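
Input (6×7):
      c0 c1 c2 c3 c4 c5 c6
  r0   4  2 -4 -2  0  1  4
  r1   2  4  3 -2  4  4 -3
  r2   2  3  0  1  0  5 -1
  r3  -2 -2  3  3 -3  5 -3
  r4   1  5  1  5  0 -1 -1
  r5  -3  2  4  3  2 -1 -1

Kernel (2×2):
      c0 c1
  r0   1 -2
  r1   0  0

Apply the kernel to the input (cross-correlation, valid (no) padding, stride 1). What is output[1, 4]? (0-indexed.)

The receptive field on the input at this output position is [4 4 / 0 5]. Elementwise product with the kernel and sum: 4·1 + 4·-2.

-4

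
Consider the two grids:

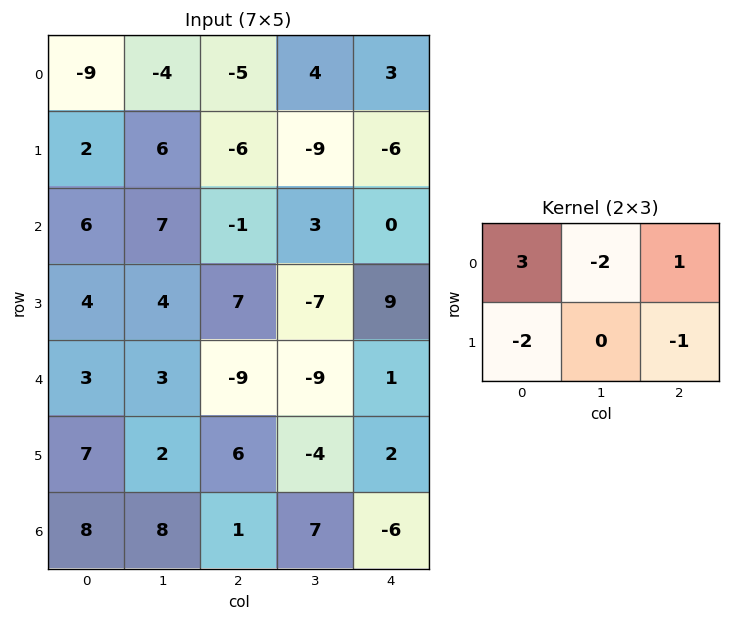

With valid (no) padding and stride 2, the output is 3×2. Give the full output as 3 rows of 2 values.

-22 -2
-12 -32
-26 -22

Output[0,0]: The receptive field on the input at this output position is [-9 -4 -5 / 2 6 -6]. Elementwise product with the kernel and sum: -9·3 + -4·-2 + -5·1 + 2·-2 + -6·-1.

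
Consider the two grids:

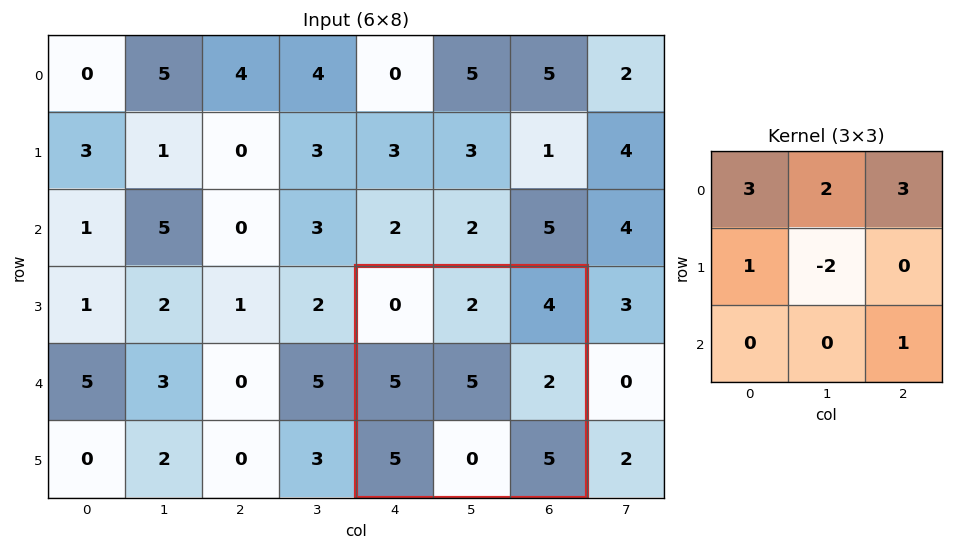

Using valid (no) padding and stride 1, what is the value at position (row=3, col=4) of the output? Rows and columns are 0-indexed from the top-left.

The receptive field on the input at this output position is [0 2 4 / 5 5 2 / 5 0 5]. Elementwise product with the kernel and sum: 0·3 + 2·2 + 4·3 + 5·1 + 5·-2 + 5·1.

16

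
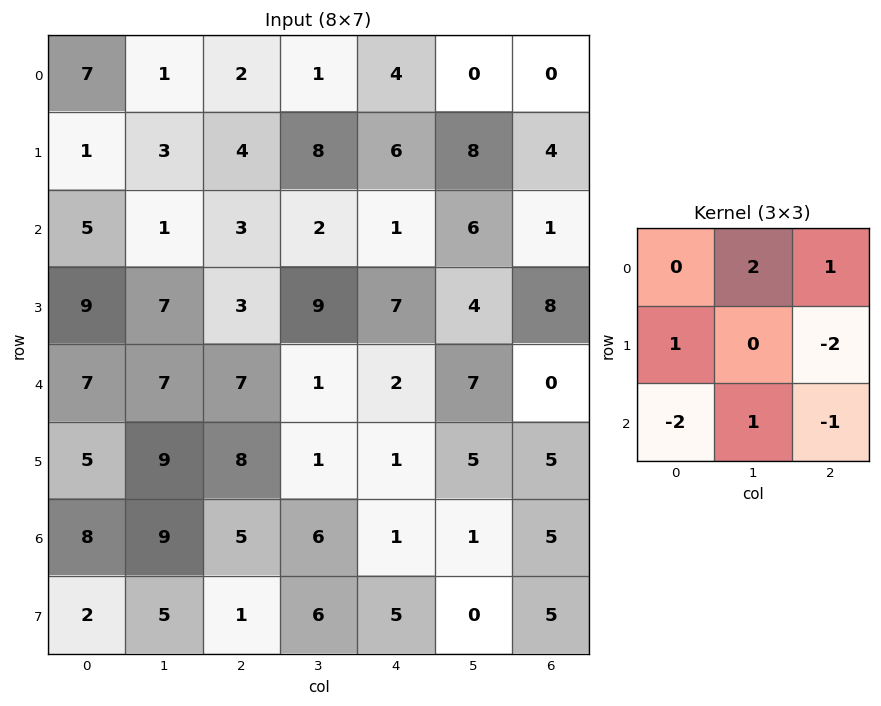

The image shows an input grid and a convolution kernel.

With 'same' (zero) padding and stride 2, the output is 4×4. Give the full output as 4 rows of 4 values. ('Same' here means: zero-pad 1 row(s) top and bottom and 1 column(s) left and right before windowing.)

Output[0,0]: The receptive field on the zero-padded input at this output position is [0 0 0 / 0 7 1 / 0 1 3]. Elementwise product with the kernel and sum: 0·2 + 0·1 + 0·1 + 1·-2 + 0·-2 + 1·1 + 3·-1.
Output[0,1]: The receptive field on the zero-padded input at this output position is [0 0 0 / 1 2 1 / 3 4 8]. Elementwise product with the kernel and sum: 0·2 + 0·1 + 1·1 + 1·-2 + 3·-2 + 4·1 + 8·-1.

-4 -11 -17 -12
5 -7 -5 14
7 9 -1 18
-2 -1 4 16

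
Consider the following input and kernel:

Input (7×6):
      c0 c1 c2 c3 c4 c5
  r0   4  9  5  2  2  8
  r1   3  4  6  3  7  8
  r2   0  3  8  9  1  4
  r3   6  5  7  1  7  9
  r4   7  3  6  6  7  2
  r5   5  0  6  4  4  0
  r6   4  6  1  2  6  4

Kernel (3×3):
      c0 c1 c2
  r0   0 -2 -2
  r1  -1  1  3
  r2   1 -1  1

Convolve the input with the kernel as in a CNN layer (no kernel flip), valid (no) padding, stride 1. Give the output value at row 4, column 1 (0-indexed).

The receptive field on the input at this output position is [3 6 6 / 0 6 4 / 6 1 2]. Elementwise product with the kernel and sum: 6·-2 + 6·-2 + 0·-1 + 6·1 + 4·3 + 6·1 + 1·-1 + 2·1.

1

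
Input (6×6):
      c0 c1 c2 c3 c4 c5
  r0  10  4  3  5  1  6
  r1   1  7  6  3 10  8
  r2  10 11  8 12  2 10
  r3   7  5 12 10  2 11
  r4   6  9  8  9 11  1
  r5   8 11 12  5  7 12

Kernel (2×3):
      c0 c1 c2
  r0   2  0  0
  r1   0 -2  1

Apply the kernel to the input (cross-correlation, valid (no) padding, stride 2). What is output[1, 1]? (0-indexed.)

-2

The receptive field on the input at this output position is [8 12 2 / 12 10 2]. Elementwise product with the kernel and sum: 8·2 + 10·-2 + 2·1.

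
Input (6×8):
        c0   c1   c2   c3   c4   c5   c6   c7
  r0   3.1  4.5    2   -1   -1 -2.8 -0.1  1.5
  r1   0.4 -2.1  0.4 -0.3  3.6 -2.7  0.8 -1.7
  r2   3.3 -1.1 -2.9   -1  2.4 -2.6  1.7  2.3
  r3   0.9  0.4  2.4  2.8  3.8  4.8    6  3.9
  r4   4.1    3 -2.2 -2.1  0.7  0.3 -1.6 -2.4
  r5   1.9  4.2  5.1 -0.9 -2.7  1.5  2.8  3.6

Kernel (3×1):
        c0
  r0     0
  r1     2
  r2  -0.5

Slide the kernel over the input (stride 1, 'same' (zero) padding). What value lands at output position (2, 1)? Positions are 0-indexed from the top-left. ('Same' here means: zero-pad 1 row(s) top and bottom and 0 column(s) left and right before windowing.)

The receptive field on the zero-padded input at this output position is [-2.1 / -1.1 / 0.4]. Elementwise product with the kernel and sum: -1.1·2 + 0.4·-0.5.

-2.4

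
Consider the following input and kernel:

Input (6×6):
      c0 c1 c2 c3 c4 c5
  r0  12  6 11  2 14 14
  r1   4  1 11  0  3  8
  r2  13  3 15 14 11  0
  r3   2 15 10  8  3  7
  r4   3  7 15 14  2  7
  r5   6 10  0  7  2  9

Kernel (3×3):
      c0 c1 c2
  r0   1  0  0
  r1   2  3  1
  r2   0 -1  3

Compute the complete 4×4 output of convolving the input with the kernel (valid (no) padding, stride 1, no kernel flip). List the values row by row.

Output[0,0]: The receptive field on the input at this output position is [12 6 11 / 4 1 11 / 13 3 15]. Elementwise product with the kernel and sum: 12·1 + 4·2 + 1·3 + 11·1 + 3·-1 + 15·3.
Output[0,1]: The receptive field on the input at this output position is [6 11 2 / 1 11 0 / 3 15 14]. Elementwise product with the kernel and sum: 6·1 + 1·2 + 11·3 + 0·1 + 15·-1 + 14·3.

76 68 55 8
69 80 95 79
110 98 54 65
34 109 83 74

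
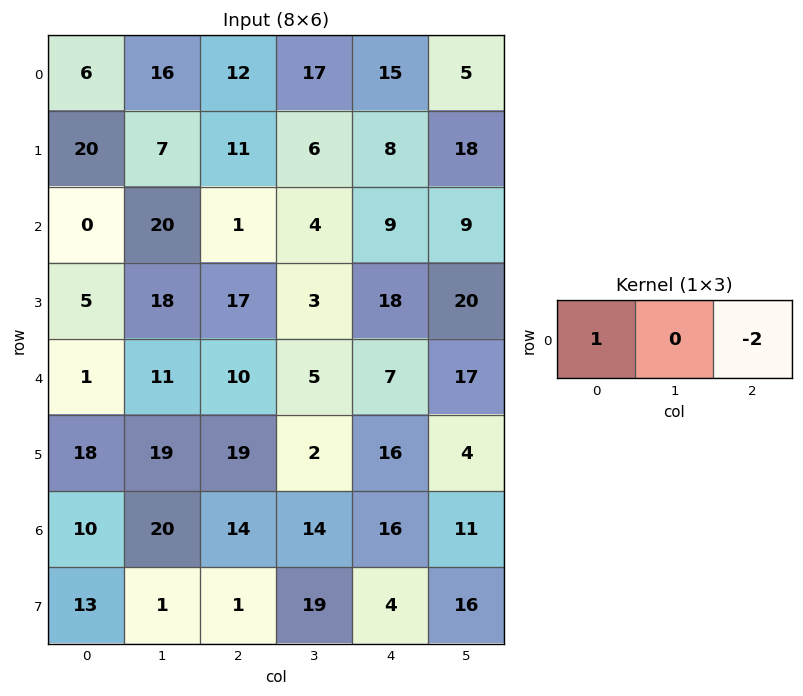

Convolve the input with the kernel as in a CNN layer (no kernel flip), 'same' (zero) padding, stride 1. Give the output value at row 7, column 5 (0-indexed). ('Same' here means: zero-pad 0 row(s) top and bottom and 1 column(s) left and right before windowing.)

4

The receptive field on the zero-padded input at this output position is [4 16 0]. Elementwise product with the kernel and sum: 4·1 + 0·-2.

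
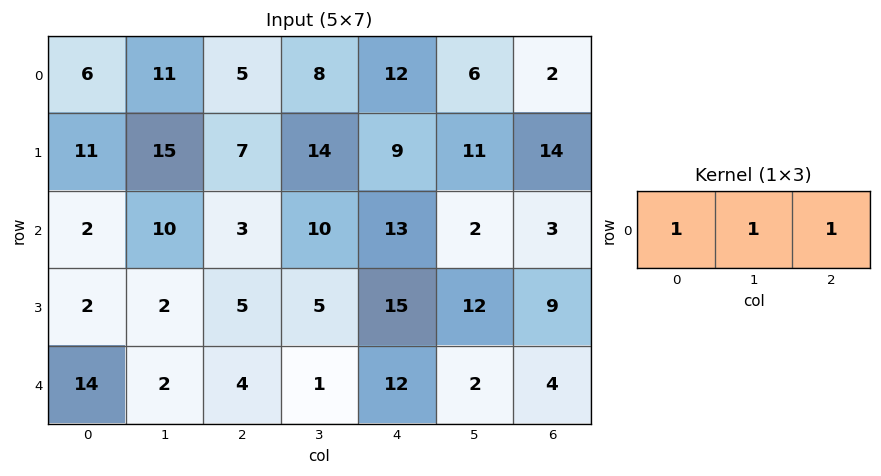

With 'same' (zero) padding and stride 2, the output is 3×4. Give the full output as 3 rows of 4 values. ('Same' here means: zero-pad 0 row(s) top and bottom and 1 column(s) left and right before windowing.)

17 24 26 8
12 23 25 5
16 7 15 6

Output[0,0]: The receptive field on the zero-padded input at this output position is [0 6 11]. Elementwise product with the kernel and sum: 0·1 + 6·1 + 11·1.
Output[0,1]: The receptive field on the zero-padded input at this output position is [11 5 8]. Elementwise product with the kernel and sum: 11·1 + 5·1 + 8·1.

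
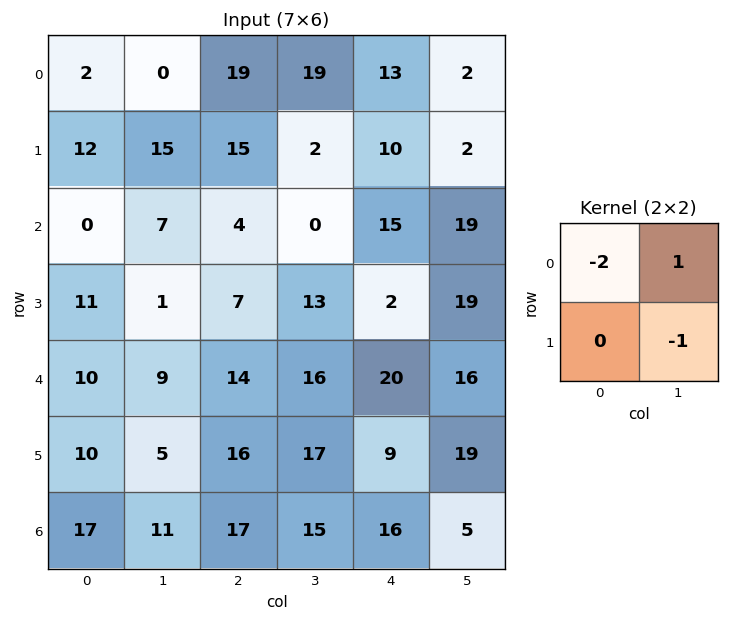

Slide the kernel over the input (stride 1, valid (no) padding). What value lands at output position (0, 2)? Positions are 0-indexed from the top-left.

The receptive field on the input at this output position is [19 19 / 15 2]. Elementwise product with the kernel and sum: 19·-2 + 19·1 + 2·-1.

-21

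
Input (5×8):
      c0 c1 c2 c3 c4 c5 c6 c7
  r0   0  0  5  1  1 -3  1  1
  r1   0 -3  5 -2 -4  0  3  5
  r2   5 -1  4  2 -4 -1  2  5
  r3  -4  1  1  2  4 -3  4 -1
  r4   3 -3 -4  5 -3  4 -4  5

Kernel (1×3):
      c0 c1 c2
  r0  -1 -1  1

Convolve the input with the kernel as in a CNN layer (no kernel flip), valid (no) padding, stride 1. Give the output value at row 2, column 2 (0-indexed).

-10

The receptive field on the input at this output position is [4 2 -4]. Elementwise product with the kernel and sum: 4·-1 + 2·-1 + -4·1.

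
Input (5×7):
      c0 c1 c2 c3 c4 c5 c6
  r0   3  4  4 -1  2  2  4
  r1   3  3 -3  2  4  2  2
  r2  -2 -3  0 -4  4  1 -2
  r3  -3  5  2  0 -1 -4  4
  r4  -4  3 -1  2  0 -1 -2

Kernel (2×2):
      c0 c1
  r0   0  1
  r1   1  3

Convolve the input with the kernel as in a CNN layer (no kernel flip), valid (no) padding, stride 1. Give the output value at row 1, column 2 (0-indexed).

-10

The receptive field on the input at this output position is [-3 2 / 0 -4]. Elementwise product with the kernel and sum: 2·1 + 0·1 + -4·3.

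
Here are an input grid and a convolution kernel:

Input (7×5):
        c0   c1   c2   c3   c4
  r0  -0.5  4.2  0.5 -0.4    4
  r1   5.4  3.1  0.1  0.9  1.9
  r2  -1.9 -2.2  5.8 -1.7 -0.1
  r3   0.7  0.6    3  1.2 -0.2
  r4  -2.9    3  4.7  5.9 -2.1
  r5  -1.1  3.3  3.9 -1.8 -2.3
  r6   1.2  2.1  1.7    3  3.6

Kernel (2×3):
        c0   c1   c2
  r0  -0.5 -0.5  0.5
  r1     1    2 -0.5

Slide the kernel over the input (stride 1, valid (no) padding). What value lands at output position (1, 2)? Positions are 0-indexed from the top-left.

The receptive field on the input at this output position is [0.1 0.9 1.9 / 5.8 -1.7 -0.1]. Elementwise product with the kernel and sum: 0.1·-0.5 + 0.9·-0.5 + 1.9·0.5 + 5.8·1 + -1.7·2 + -0.1·-0.5.

2.9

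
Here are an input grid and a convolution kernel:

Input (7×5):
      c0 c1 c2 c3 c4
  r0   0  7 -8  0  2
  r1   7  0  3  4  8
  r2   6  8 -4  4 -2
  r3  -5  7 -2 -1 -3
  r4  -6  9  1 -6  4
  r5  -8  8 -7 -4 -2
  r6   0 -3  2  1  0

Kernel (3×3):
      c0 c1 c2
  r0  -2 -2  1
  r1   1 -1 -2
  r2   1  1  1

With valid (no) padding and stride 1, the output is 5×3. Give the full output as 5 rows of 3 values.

-11 -1 -1
-5 6 -16
-36 11 2
-30 6 -11
-8 -3 18

Output[0,0]: The receptive field on the input at this output position is [0 7 -8 / 7 0 3 / 6 8 -4]. Elementwise product with the kernel and sum: 0·-2 + 7·-2 + -8·1 + 7·1 + 0·-1 + 3·-2 + 6·1 + 8·1 + -4·1.
Output[0,1]: The receptive field on the input at this output position is [7 -8 0 / 0 3 4 / 8 -4 4]. Elementwise product with the kernel and sum: 7·-2 + -8·-2 + 0·1 + 0·1 + 3·-1 + 4·-2 + 8·1 + -4·1 + 4·1.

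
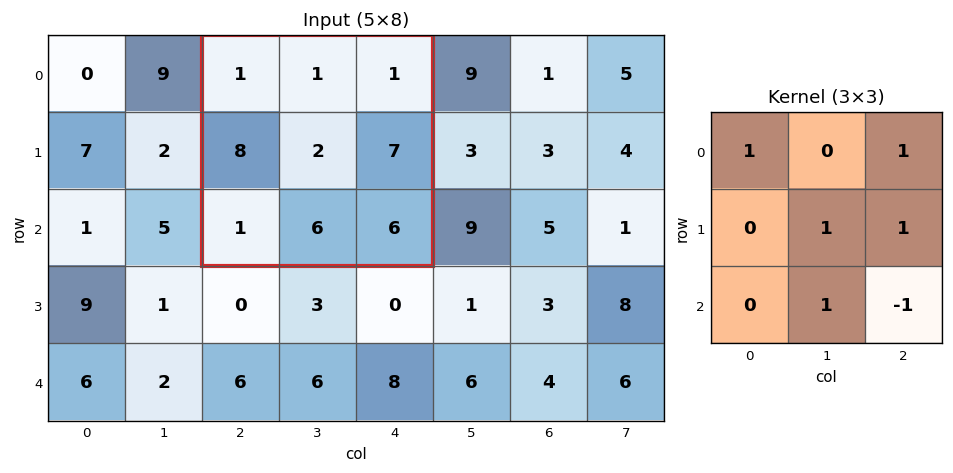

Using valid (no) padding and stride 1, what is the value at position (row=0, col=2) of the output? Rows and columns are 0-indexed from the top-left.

11

The receptive field on the input at this output position is [1 1 1 / 8 2 7 / 1 6 6]. Elementwise product with the kernel and sum: 1·1 + 1·1 + 2·1 + 7·1 + 6·1 + 6·-1.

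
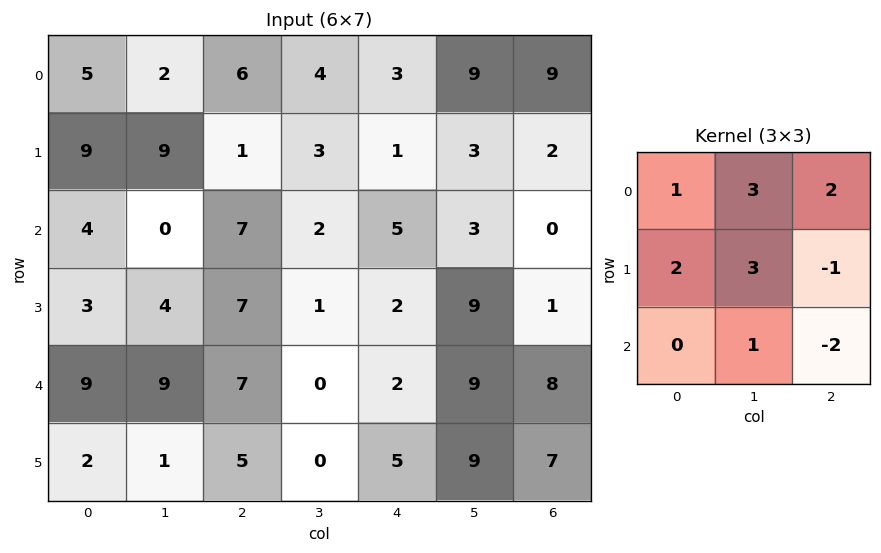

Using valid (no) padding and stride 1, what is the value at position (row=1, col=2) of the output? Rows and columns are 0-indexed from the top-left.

24

The receptive field on the input at this output position is [1 3 1 / 7 2 5 / 7 1 2]. Elementwise product with the kernel and sum: 1·1 + 3·3 + 1·2 + 7·2 + 2·3 + 5·-1 + 1·1 + 2·-2.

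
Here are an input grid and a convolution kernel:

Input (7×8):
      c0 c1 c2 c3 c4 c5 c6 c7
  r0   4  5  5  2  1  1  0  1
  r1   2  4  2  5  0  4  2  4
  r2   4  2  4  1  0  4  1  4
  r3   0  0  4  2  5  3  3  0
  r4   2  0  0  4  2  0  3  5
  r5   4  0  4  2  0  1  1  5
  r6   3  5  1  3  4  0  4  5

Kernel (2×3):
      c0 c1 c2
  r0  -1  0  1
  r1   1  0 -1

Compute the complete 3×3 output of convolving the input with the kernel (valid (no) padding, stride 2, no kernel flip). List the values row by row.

Output[0,0]: The receptive field on the input at this output position is [4 5 5 / 2 4 2]. Elementwise product with the kernel and sum: 4·-1 + 5·1 + 2·1 + 2·-1.

1 -2 -3
-4 -5 3
-2 6 0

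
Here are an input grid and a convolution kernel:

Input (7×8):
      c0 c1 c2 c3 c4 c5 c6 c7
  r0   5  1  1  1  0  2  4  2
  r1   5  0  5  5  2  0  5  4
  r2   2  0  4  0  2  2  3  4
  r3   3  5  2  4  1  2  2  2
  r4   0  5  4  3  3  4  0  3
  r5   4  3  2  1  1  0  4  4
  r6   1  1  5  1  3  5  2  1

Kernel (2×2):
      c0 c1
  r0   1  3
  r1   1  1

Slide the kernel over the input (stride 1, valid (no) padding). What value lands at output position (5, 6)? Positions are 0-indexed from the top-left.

The receptive field on the input at this output position is [4 4 / 2 1]. Elementwise product with the kernel and sum: 4·1 + 4·3 + 2·1 + 1·1.

19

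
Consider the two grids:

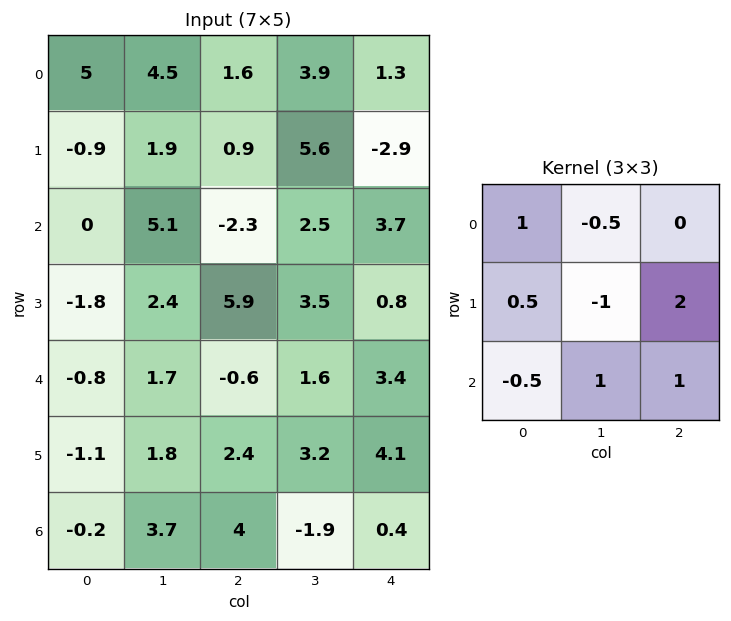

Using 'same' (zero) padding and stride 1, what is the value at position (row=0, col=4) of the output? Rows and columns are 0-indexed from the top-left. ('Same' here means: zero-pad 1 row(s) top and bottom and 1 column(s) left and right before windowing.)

The receptive field on the zero-padded input at this output position is [0 0 0 / 3.9 1.3 0 / 5.6 -2.9 0]. Elementwise product with the kernel and sum: 0·1 + 0·-0.5 + 3.9·0.5 + 1.3·-1 + 0·2 + 5.6·-0.5 + -2.9·1 + 0·1.

-5.05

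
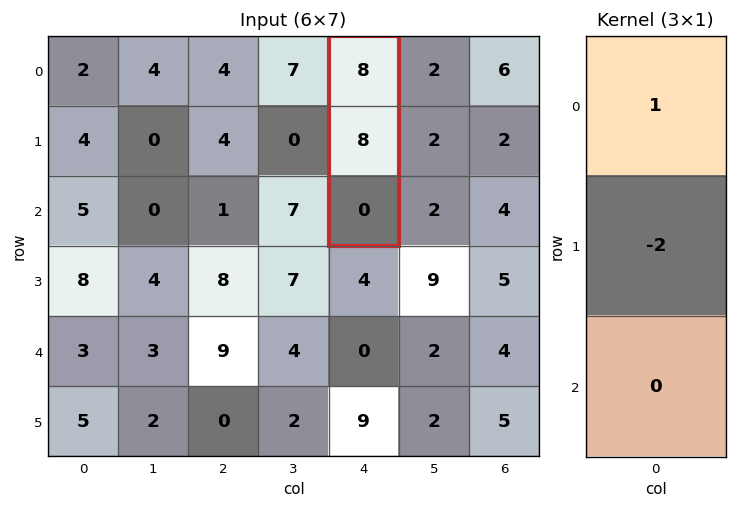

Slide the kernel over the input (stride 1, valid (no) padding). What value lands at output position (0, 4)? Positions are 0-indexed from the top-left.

-8

The receptive field on the input at this output position is [8 / 8 / 0]. Elementwise product with the kernel and sum: 8·1 + 8·-2.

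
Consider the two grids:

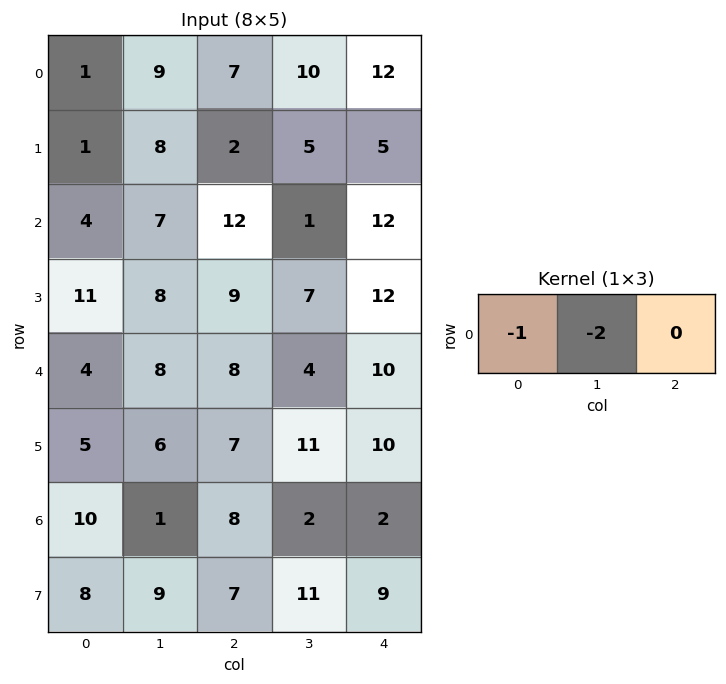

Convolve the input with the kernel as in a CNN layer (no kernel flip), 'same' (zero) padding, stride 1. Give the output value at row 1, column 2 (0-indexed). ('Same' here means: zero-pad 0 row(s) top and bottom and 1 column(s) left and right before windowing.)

The receptive field on the zero-padded input at this output position is [8 2 5]. Elementwise product with the kernel and sum: 8·-1 + 2·-2.

-12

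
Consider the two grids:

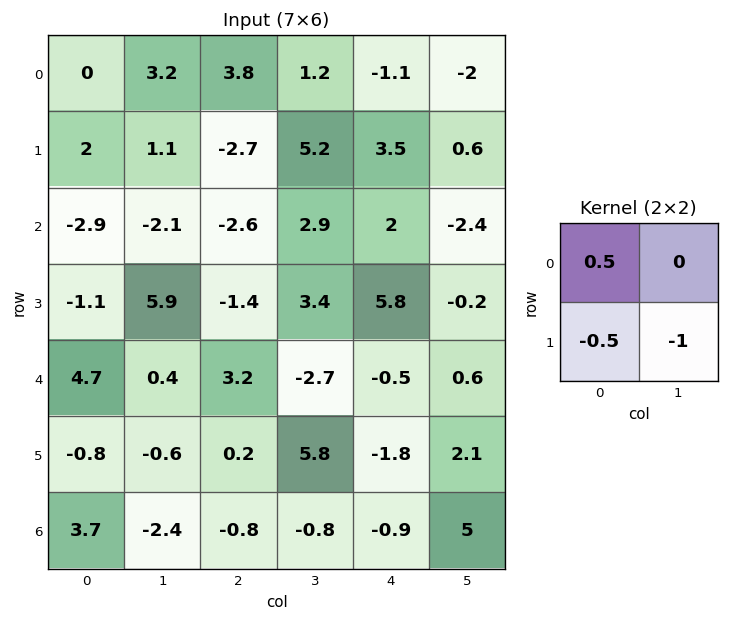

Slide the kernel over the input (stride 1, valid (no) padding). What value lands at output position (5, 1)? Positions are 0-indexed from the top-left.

1.7

The receptive field on the input at this output position is [-0.6 0.2 / -2.4 -0.8]. Elementwise product with the kernel and sum: -0.6·0.5 + -2.4·-0.5 + -0.8·-1.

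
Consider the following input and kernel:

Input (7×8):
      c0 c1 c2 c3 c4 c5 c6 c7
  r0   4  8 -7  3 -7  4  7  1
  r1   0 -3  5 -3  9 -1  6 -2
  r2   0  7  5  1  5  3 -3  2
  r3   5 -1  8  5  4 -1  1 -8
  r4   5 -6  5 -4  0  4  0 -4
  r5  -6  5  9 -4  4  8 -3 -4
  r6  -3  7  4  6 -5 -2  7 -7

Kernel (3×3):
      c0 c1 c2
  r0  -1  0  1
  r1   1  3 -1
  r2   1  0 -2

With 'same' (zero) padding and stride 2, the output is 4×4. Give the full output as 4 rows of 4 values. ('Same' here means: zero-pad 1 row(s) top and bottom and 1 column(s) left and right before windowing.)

10 -13 -23 27
-8 10 22 6
10 32 -34 17
-11 4 5 14

Output[0,0]: The receptive field on the zero-padded input at this output position is [0 0 0 / 0 4 8 / 0 0 -3]. Elementwise product with the kernel and sum: 0·-1 + 0·1 + 0·1 + 4·3 + 8·-1 + 0·1 + -3·-2.
Output[0,1]: The receptive field on the zero-padded input at this output position is [0 0 0 / 8 -7 3 / -3 5 -3]. Elementwise product with the kernel and sum: 0·-1 + 0·1 + 8·1 + -7·3 + 3·-1 + -3·1 + -3·-2.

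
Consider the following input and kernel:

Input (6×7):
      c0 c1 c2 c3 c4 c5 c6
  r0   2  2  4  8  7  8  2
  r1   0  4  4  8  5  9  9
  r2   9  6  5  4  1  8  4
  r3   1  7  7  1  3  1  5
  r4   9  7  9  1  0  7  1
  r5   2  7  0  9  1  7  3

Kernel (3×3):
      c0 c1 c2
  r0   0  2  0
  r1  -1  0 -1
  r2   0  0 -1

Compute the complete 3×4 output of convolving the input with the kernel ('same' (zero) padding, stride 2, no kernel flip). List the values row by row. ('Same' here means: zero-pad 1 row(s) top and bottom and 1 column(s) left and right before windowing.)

Output[0,0]: The receptive field on the zero-padded input at this output position is [0 0 0 / 0 2 2 / 0 0 4]. Elementwise product with the kernel and sum: 0·2 + 0·-1 + 2·-1 + 4·-1.

-6 -18 -25 -8
-13 -3 -3 10
-12 -3 -9 3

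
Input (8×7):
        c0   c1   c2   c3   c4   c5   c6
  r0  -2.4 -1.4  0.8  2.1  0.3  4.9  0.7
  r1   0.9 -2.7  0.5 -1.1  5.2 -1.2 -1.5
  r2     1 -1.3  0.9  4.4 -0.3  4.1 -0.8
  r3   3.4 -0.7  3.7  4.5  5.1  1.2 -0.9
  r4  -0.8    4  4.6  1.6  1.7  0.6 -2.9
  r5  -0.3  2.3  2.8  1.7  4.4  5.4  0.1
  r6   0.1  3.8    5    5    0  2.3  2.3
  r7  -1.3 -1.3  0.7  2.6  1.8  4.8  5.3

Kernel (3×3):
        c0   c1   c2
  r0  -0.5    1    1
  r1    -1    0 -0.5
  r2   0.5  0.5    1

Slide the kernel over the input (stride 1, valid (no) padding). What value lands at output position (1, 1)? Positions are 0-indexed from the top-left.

The receptive field on the input at this output position is [-2.7 0.5 -1.1 / -1.3 0.9 4.4 / -0.7 3.7 4.5]. Elementwise product with the kernel and sum: -2.7·-0.5 + 0.5·1 + -1.1·1 + -1.3·-1 + 4.4·-0.5 + -0.7·0.5 + 3.7·0.5 + 4.5·1.

5.85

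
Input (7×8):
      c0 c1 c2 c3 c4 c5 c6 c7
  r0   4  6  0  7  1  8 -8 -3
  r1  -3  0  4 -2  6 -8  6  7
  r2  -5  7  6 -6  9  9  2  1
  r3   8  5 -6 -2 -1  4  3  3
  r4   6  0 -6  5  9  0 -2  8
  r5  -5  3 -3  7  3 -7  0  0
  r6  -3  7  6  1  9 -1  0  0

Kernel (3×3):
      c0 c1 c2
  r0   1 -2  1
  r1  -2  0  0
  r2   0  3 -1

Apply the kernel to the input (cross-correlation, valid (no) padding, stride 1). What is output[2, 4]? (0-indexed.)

The receptive field on the input at this output position is [9 9 2 / -1 4 3 / 9 0 -2]. Elementwise product with the kernel and sum: 9·1 + 9·-2 + 2·1 + -1·-2 + 0·3 + -2·-1.

-3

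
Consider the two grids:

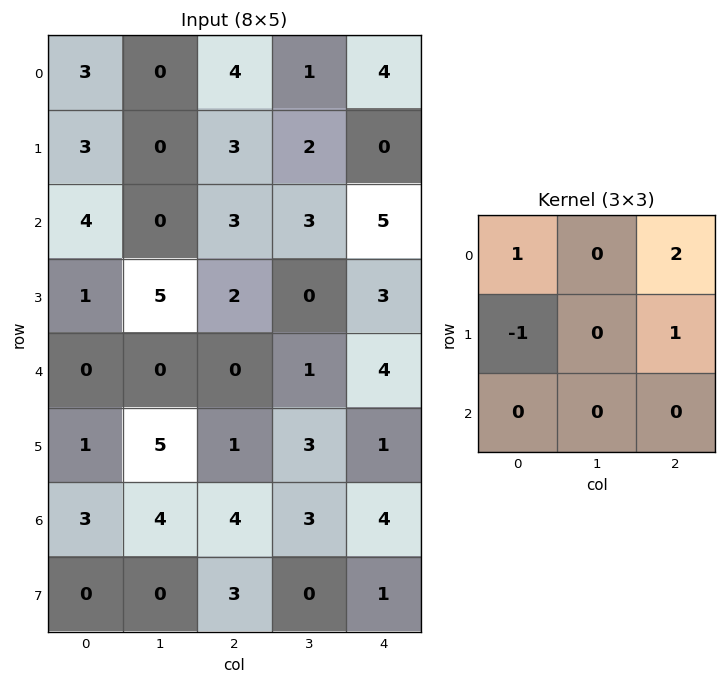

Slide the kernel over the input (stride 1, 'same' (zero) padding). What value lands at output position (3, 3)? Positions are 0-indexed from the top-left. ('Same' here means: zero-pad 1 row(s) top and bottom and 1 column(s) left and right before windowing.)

14

The receptive field on the zero-padded input at this output position is [3 3 5 / 2 0 3 / 0 1 4]. Elementwise product with the kernel and sum: 3·1 + 5·2 + 2·-1 + 3·1.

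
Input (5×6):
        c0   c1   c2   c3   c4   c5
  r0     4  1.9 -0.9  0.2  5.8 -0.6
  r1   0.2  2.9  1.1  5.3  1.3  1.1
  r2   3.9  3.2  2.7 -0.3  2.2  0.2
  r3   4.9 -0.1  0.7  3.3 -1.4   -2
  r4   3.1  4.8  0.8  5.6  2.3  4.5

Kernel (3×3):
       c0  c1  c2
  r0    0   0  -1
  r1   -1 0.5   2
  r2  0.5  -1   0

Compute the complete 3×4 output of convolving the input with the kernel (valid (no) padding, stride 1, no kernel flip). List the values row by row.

Output[0,0]: The receptive field on the input at this output position is [4 1.9 -0.9 / 0.2 2.9 1.1 / 3.9 3.2 2.7]. Elementwise product with the kernel and sum: -0.9·-1 + 0.2·-1 + 2.9·0.5 + 1.1·2 + 3.9·0.5 + 3.2·-1.

3.1 6.95 0 -4.2
4.55 -8.5 -2.7 3.75
-9.5 8.95 -9.25 -7.7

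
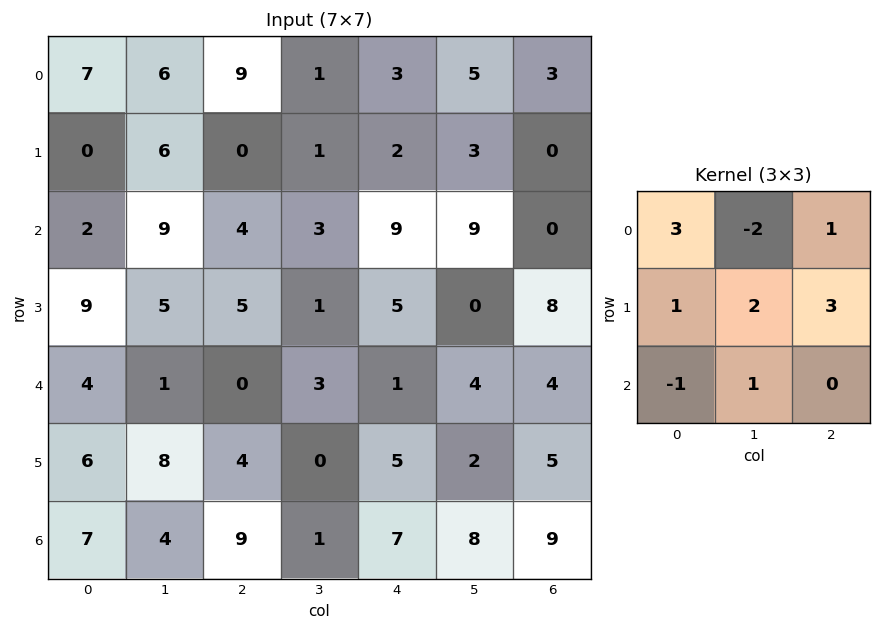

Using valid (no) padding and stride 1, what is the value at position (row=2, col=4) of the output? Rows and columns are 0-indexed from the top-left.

41

The receptive field on the input at this output position is [9 9 0 / 5 0 8 / 1 4 4]. Elementwise product with the kernel and sum: 9·3 + 9·-2 + 0·1 + 5·1 + 0·2 + 8·3 + 1·-1 + 4·1.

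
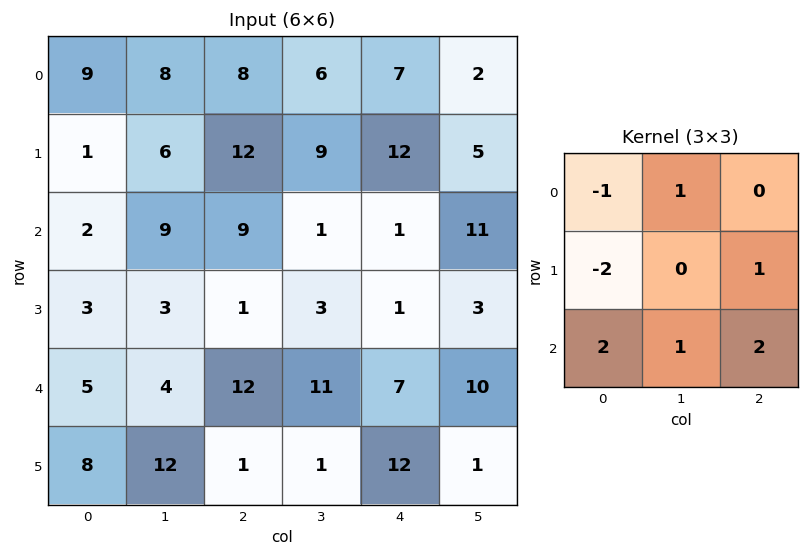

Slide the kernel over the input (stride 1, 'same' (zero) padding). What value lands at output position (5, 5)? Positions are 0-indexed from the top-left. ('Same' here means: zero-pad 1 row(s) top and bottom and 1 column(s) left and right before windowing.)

-21

The receptive field on the zero-padded input at this output position is [7 10 0 / 12 1 0 / 0 0 0]. Elementwise product with the kernel and sum: 7·-1 + 10·1 + 12·-2 + 0·1 + 0·2 + 0·1 + 0·2.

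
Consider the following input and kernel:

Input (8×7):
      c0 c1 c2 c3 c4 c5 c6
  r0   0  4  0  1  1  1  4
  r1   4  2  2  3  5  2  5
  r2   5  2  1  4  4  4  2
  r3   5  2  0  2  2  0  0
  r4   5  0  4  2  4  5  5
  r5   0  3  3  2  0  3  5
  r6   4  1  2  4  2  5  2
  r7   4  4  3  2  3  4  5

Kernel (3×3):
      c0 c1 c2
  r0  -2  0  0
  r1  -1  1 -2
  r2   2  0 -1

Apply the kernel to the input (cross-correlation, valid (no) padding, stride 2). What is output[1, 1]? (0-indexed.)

0

The receptive field on the input at this output position is [1 4 4 / 0 2 2 / 4 2 4]. Elementwise product with the kernel and sum: 1·-2 + 0·-1 + 2·1 + 2·-2 + 4·2 + 4·-1.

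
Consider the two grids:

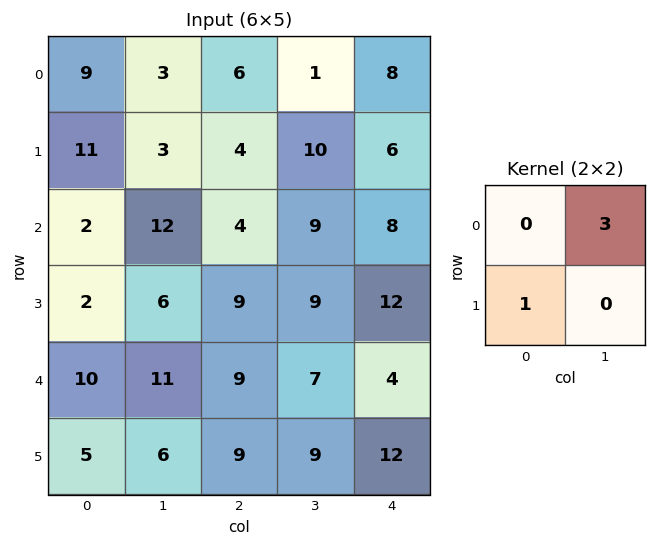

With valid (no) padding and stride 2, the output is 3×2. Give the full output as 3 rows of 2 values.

20 7
38 36
38 30

Output[0,0]: The receptive field on the input at this output position is [9 3 / 11 3]. Elementwise product with the kernel and sum: 3·3 + 11·1.
Output[0,1]: The receptive field on the input at this output position is [6 1 / 4 10]. Elementwise product with the kernel and sum: 1·3 + 4·1.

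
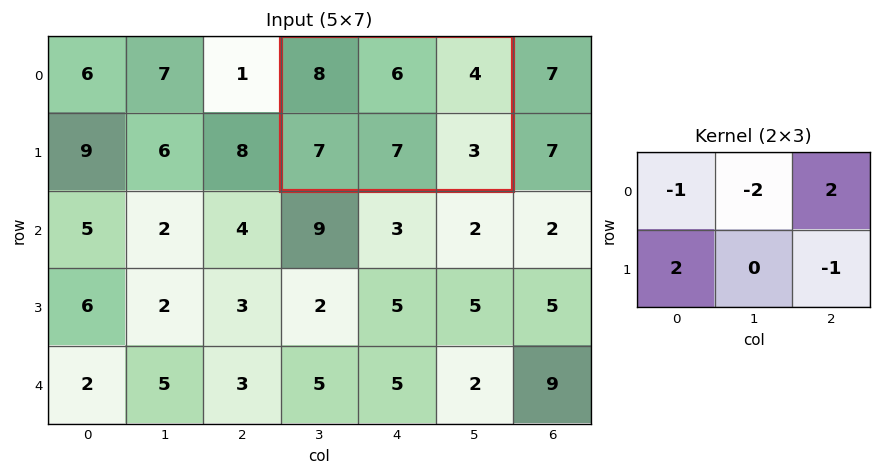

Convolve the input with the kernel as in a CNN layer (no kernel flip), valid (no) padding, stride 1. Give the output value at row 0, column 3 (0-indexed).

The receptive field on the input at this output position is [8 6 4 / 7 7 3]. Elementwise product with the kernel and sum: 8·-1 + 6·-2 + 4·2 + 7·2 + 3·-1.

-1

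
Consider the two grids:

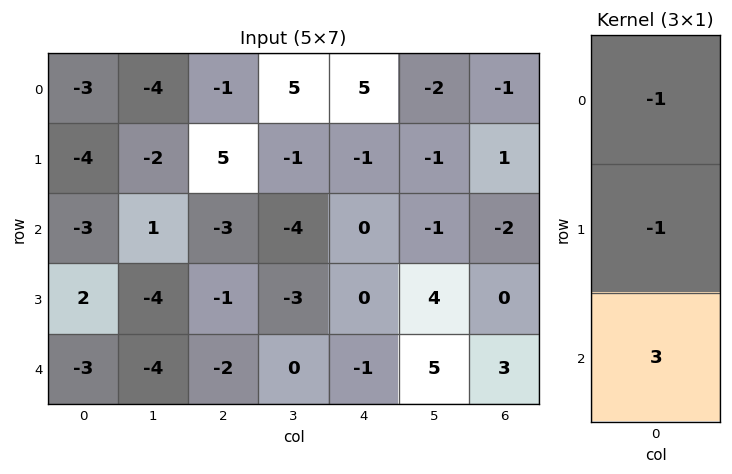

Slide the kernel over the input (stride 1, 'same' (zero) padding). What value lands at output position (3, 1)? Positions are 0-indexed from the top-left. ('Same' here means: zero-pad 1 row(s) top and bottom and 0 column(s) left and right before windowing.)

The receptive field on the zero-padded input at this output position is [1 / -4 / -4]. Elementwise product with the kernel and sum: 1·-1 + -4·-1 + -4·3.

-9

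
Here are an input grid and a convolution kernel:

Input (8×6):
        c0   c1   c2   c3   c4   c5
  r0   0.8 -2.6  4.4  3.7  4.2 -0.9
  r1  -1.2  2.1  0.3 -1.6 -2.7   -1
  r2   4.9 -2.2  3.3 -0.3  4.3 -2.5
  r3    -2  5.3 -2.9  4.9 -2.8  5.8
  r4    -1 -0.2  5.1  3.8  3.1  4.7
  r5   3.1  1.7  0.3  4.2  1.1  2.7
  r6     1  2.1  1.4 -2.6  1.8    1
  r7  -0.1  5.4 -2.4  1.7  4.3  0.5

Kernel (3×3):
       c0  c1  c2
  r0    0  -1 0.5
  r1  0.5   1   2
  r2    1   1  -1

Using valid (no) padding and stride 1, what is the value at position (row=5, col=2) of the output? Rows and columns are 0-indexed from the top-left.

The receptive field on the input at this output position is [0.3 4.2 1.1 / 1.4 -2.6 1.8 / -2.4 1.7 4.3]. Elementwise product with the kernel and sum: 4.2·-1 + 1.1·0.5 + 1.4·0.5 + -2.6·1 + 1.8·2 + -2.4·1 + 1.7·1 + 4.3·-1.

-6.95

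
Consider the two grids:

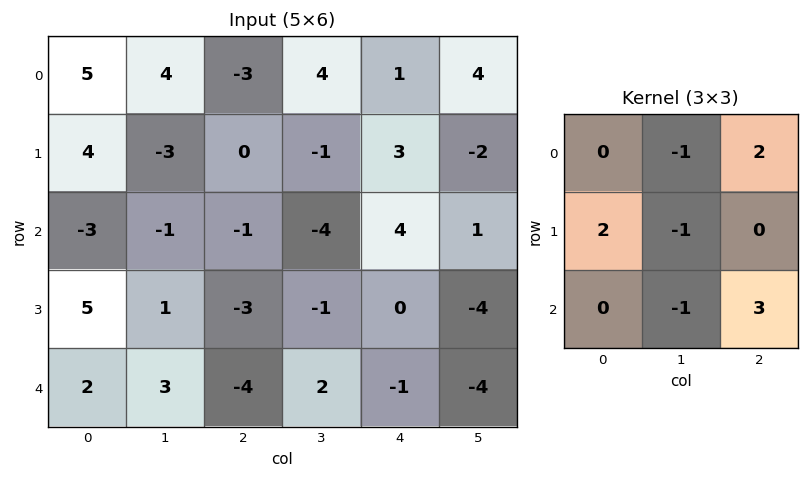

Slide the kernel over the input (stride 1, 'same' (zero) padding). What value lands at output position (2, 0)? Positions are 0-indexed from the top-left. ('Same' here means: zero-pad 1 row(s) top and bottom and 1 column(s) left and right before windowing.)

The receptive field on the zero-padded input at this output position is [0 4 -3 / 0 -3 -1 / 0 5 1]. Elementwise product with the kernel and sum: 4·-1 + -3·2 + 0·2 + -3·-1 + 5·-1 + 1·3.

-9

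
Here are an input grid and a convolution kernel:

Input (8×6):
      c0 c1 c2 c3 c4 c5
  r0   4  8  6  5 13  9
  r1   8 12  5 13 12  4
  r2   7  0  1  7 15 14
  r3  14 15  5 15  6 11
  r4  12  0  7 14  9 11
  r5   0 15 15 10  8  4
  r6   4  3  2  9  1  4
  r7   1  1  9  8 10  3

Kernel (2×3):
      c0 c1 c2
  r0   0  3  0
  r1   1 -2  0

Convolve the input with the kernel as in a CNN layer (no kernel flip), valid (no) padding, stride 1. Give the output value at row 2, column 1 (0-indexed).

8

The receptive field on the input at this output position is [0 1 7 / 15 5 15]. Elementwise product with the kernel and sum: 1·3 + 15·1 + 5·-2.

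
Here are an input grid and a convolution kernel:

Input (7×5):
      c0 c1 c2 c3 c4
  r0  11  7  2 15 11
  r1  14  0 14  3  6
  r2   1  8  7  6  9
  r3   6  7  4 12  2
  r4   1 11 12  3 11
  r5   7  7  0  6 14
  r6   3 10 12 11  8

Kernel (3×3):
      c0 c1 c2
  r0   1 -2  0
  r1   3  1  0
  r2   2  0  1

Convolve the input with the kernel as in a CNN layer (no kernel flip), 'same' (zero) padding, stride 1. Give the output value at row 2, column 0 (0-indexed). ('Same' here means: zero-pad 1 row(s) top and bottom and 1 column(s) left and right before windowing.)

The receptive field on the zero-padded input at this output position is [0 14 0 / 0 1 8 / 0 6 7]. Elementwise product with the kernel and sum: 0·1 + 14·-2 + 0·3 + 1·1 + 0·2 + 7·1.

-20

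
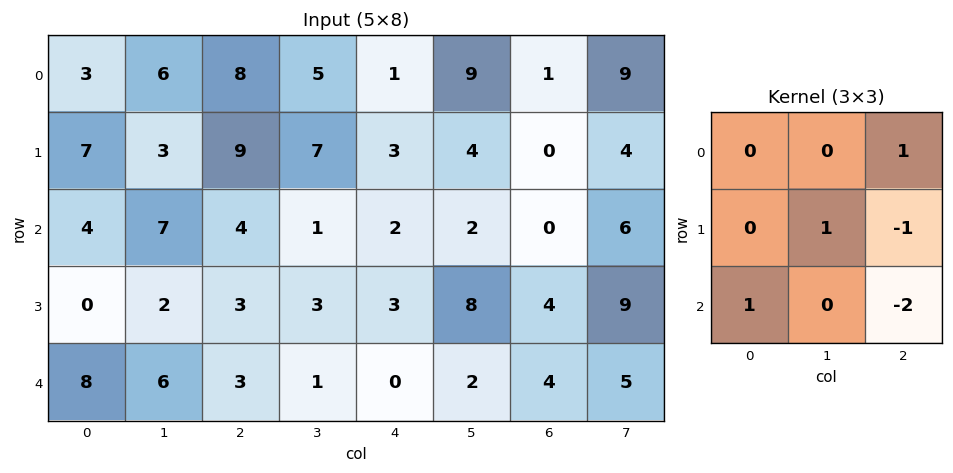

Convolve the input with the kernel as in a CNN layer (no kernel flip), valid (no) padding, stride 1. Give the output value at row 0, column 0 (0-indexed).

-2

The receptive field on the input at this output position is [3 6 8 / 7 3 9 / 4 7 4]. Elementwise product with the kernel and sum: 8·1 + 3·1 + 9·-1 + 4·1 + 4·-2.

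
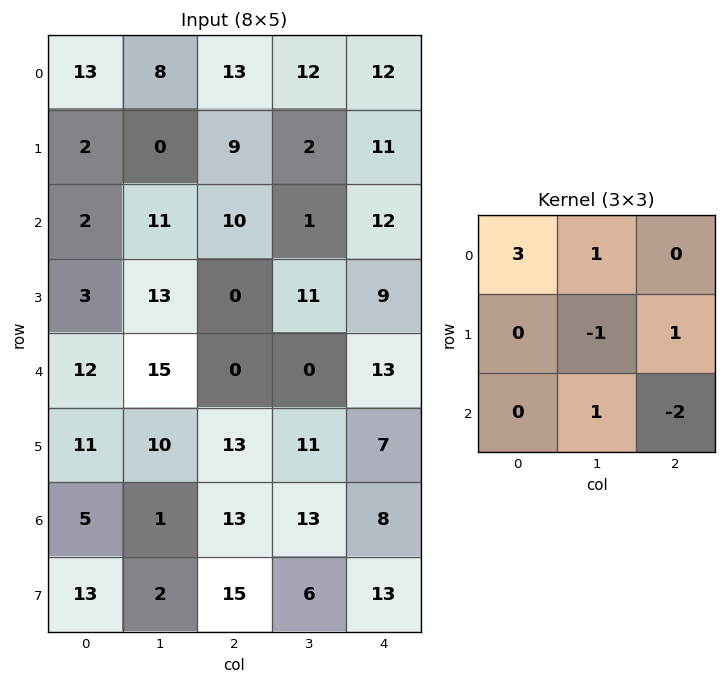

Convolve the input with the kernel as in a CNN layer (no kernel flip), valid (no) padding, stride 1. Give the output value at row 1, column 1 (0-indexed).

The receptive field on the input at this output position is [0 9 2 / 11 10 1 / 13 0 11]. Elementwise product with the kernel and sum: 0·3 + 9·1 + 10·-1 + 1·1 + 0·1 + 11·-2.

-22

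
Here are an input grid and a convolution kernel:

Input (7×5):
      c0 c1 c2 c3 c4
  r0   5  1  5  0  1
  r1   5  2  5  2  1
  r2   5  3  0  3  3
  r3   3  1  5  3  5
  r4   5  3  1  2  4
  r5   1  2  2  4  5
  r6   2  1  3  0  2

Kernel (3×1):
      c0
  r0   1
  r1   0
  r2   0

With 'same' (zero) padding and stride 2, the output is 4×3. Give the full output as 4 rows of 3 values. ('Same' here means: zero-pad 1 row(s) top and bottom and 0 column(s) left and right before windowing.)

Output[0,0]: The receptive field on the zero-padded input at this output position is [0 / 5 / 5]. Elementwise product with the kernel and sum: 0·1.

0 0 0
5 5 1
3 5 5
1 2 5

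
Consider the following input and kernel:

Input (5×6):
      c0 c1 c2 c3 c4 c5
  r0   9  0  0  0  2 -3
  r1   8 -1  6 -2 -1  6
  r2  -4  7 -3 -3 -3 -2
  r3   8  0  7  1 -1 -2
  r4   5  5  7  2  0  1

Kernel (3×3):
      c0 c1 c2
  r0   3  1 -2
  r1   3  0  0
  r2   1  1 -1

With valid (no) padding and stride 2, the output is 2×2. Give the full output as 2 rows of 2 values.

Output[0,0]: The receptive field on the input at this output position is [9 0 0 / 8 -1 6 / -4 7 -3]. Elementwise product with the kernel and sum: 9·3 + 0·1 + 0·-2 + 8·3 + -4·1 + 7·1 + -3·-1.
Output[0,1]: The receptive field on the input at this output position is [0 0 2 / 6 -2 -1 / -3 -3 -3]. Elementwise product with the kernel and sum: 0·3 + 0·1 + 2·-2 + 6·3 + -3·1 + -3·1 + -3·-1.

57 11
28 24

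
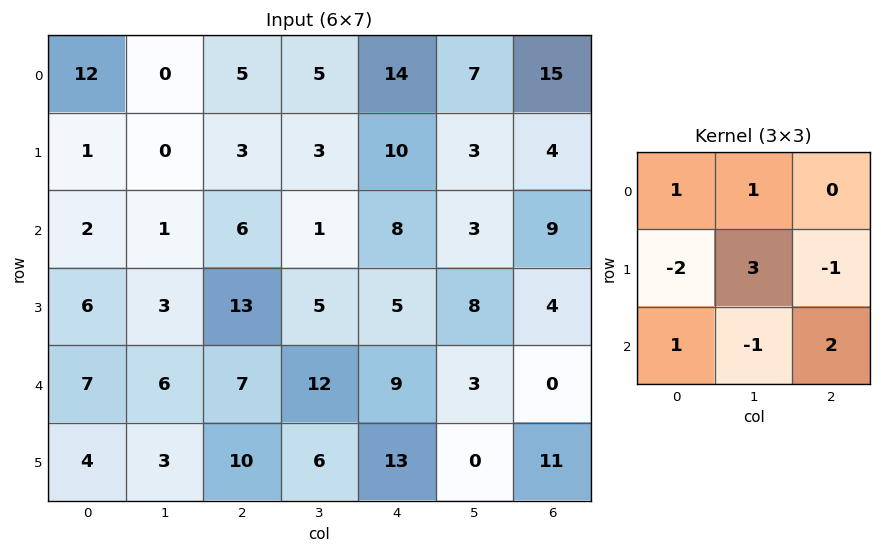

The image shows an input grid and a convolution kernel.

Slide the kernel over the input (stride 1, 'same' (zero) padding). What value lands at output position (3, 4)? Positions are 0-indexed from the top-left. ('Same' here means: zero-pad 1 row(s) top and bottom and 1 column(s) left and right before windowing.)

The receptive field on the zero-padded input at this output position is [1 8 3 / 5 5 8 / 12 9 3]. Elementwise product with the kernel and sum: 1·1 + 8·1 + 5·-2 + 5·3 + 8·-1 + 12·1 + 9·-1 + 3·2.

15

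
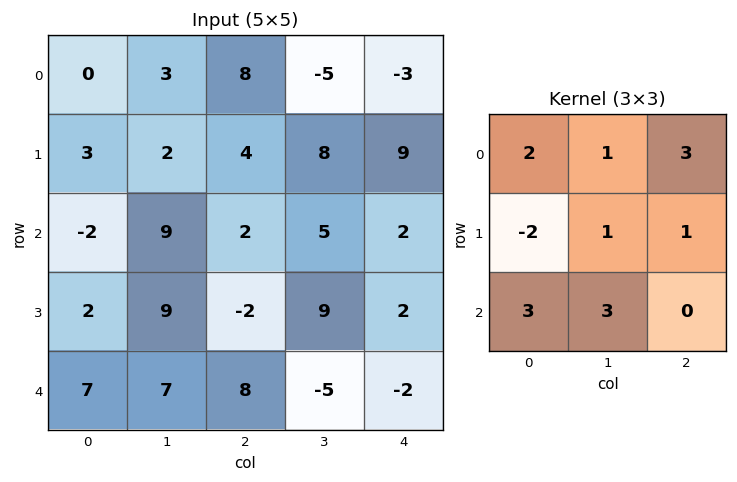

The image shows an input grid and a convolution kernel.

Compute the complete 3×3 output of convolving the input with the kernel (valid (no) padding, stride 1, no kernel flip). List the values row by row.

Output[0,0]: The receptive field on the input at this output position is [0 3 8 / 3 2 4 / -2 9 2]. Elementwise product with the kernel and sum: 0·2 + 3·1 + 8·3 + 3·-2 + 2·1 + 4·1 + -2·3 + 9·3.

48 40 32
68 42 67
56 69 39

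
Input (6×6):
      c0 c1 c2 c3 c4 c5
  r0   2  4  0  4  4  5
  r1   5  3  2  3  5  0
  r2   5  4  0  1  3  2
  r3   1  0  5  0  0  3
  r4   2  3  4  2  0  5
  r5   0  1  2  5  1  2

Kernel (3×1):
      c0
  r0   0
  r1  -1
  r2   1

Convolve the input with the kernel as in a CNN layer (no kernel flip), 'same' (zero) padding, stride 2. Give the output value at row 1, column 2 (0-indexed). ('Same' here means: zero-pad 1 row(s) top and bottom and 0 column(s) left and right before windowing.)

-3

The receptive field on the zero-padded input at this output position is [5 / 3 / 0]. Elementwise product with the kernel and sum: 3·-1 + 0·1.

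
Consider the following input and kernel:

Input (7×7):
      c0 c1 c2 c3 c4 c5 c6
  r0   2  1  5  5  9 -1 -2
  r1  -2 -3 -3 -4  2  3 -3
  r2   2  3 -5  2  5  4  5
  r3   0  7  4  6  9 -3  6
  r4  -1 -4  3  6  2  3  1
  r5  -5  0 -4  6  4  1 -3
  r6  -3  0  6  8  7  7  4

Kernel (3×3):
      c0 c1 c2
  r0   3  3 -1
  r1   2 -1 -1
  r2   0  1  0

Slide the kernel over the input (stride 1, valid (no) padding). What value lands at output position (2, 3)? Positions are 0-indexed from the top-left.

The receptive field on the input at this output position is [2 5 4 / 6 9 -3 / 6 2 3]. Elementwise product with the kernel and sum: 2·3 + 5·3 + 4·-1 + 6·2 + 9·-1 + -3·-1 + 2·1.

25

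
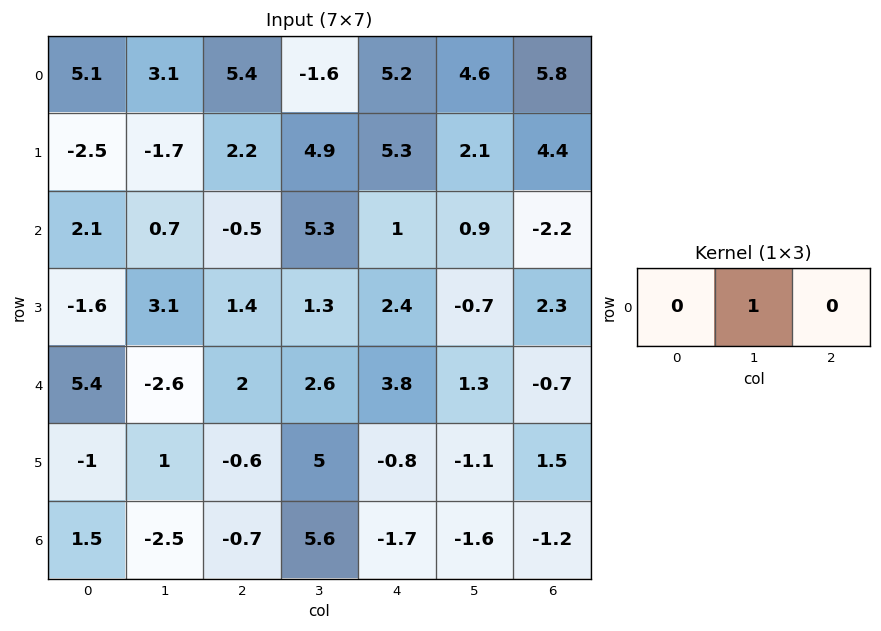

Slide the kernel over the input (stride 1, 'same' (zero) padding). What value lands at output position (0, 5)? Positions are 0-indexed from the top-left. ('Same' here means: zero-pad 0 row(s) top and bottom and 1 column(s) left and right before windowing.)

4.6

The receptive field on the zero-padded input at this output position is [5.2 4.6 5.8]. Elementwise product with the kernel and sum: 4.6·1.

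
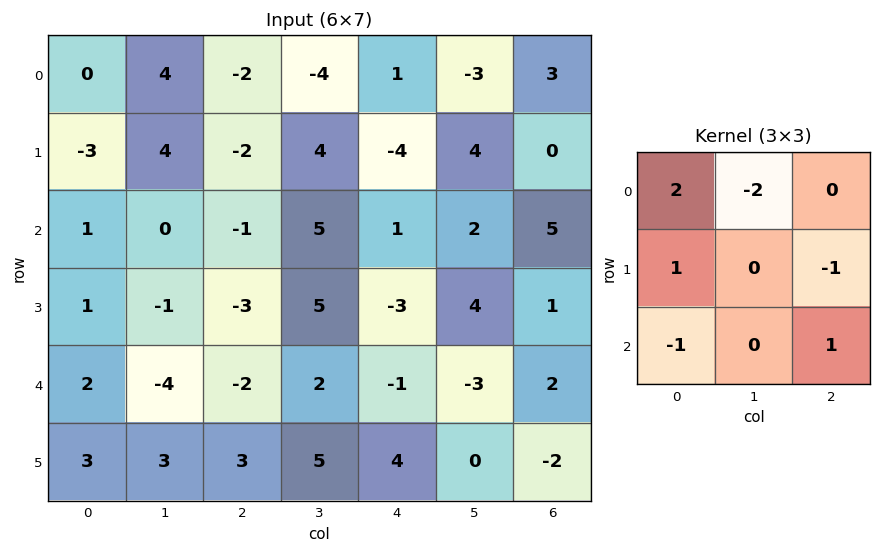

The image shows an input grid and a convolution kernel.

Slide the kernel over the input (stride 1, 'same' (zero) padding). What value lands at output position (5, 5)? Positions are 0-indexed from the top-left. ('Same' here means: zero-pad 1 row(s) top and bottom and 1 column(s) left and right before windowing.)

10

The receptive field on the zero-padded input at this output position is [-1 -3 2 / 4 0 -2 / 0 0 0]. Elementwise product with the kernel and sum: -1·2 + -3·-2 + 4·1 + -2·-1 + 0·-1 + 0·1.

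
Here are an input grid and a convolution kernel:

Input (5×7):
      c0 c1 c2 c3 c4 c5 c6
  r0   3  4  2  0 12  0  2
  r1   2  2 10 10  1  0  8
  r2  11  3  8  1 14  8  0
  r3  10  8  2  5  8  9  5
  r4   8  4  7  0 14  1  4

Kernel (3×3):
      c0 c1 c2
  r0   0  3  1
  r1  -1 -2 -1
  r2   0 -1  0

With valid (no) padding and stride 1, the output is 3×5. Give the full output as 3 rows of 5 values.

Output[0,0]: The receptive field on the input at this output position is [3 4 2 / 2 2 10 / 11 3 8]. Elementwise product with the kernel and sum: 4·3 + 2·1 + 2·-1 + 2·-2 + 10·-1 + 3·-1.

-5 -34 -20 10 -15
-17 18 2 -42 -31
-15 1 -3 6 -8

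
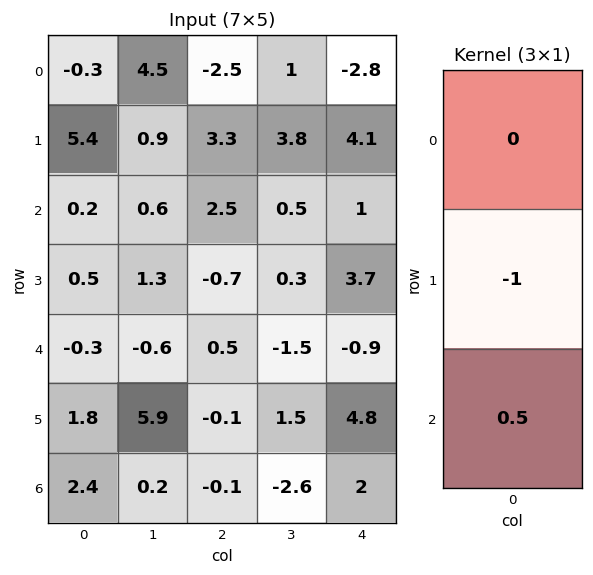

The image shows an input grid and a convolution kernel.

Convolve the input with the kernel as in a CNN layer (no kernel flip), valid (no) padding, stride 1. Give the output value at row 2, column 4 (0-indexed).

The receptive field on the input at this output position is [1 / 3.7 / -0.9]. Elementwise product with the kernel and sum: 3.7·-1 + -0.9·0.5.

-4.15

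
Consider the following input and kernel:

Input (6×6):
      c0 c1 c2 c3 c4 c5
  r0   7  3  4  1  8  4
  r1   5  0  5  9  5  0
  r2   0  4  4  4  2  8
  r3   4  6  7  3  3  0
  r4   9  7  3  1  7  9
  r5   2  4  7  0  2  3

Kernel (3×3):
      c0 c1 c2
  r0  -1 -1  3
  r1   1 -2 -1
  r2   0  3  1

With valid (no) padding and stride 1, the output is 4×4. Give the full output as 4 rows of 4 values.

Output[0,0]: The receptive field on the input at this output position is [7 3 4 / 5 0 5 / 0 4 4]. Elementwise product with the kernel and sum: 7·-1 + 3·-1 + 4·3 + 5·1 + 0·-2 + 5·-1 + 4·3 + 4·1.

18 -7 15 16
23 38 7 -13
17 3 6 45
22 17 -5 -19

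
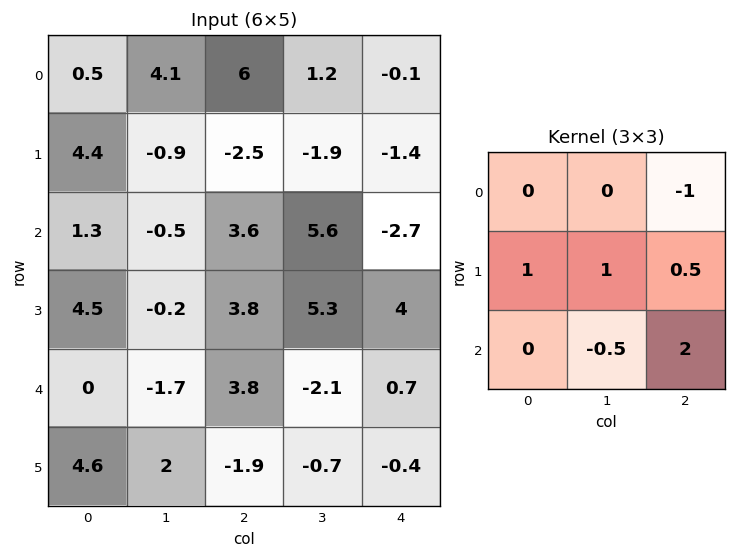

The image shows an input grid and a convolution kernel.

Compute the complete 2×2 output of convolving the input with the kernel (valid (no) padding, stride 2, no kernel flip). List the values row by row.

Output[0,0]: The receptive field on the input at this output position is [0.5 4.1 6 / 4.4 -0.9 -2.5 / 1.3 -0.5 3.6]. Elementwise product with the kernel and sum: 6·-1 + 4.4·1 + -0.9·1 + -2.5·0.5 + -0.5·-0.5 + 3.6·2.
Output[0,1]: The receptive field on the input at this output position is [6 1.2 -0.1 / -2.5 -1.9 -1.4 / 3.6 5.6 -2.7]. Elementwise product with the kernel and sum: -0.1·-1 + -2.5·1 + -1.9·1 + -1.4·0.5 + 5.6·-0.5 + -2.7·2.

3.7 -13.2
11.05 16.25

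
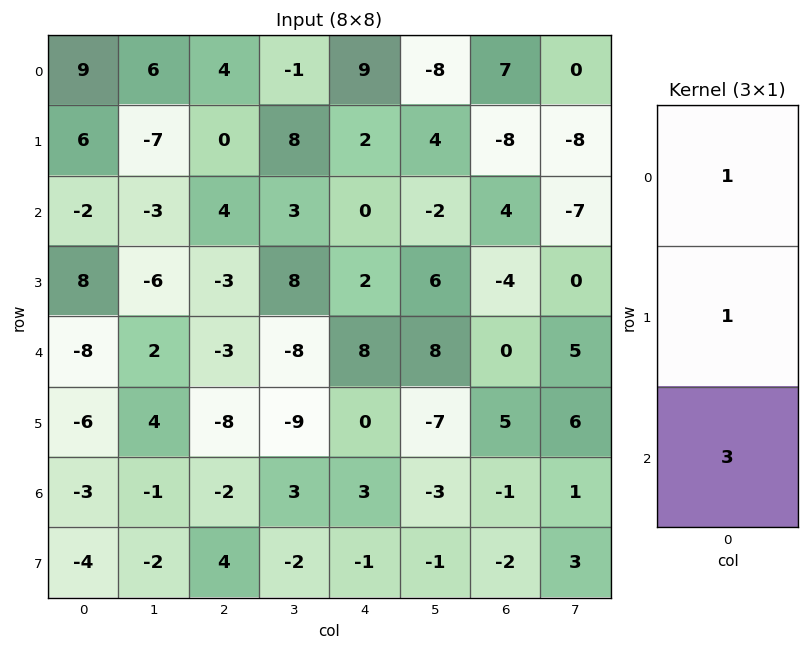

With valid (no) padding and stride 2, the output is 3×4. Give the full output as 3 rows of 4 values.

Output[0,0]: The receptive field on the input at this output position is [9 / 6 / -2]. Elementwise product with the kernel and sum: 9·1 + 6·1 + -2·3.

9 16 11 11
-18 -8 26 0
-23 -17 17 2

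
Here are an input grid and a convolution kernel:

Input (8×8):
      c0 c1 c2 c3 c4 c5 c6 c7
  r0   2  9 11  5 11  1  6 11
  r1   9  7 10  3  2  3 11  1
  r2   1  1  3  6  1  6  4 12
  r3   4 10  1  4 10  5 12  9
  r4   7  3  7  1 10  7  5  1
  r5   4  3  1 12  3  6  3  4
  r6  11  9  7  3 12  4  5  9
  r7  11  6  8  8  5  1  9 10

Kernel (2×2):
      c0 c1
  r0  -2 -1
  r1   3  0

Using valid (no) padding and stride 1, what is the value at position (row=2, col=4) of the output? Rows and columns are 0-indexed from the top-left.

22

The receptive field on the input at this output position is [1 6 / 10 5]. Elementwise product with the kernel and sum: 1·-2 + 6·-1 + 10·3.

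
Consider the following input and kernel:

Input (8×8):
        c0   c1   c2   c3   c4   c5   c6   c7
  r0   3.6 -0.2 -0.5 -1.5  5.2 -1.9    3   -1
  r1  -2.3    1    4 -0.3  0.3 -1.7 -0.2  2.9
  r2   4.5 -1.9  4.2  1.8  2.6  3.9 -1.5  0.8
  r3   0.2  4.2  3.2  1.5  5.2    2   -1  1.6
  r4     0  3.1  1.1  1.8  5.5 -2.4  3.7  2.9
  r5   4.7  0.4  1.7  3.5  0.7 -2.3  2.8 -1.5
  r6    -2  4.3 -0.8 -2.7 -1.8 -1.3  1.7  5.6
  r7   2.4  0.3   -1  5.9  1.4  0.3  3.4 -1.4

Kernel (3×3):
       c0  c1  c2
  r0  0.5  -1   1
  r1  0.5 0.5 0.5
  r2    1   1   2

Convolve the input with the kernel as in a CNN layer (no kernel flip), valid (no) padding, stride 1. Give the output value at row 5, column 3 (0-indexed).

3.75

The receptive field on the input at this output position is [3.5 0.7 -2.3 / -2.7 -1.8 -1.3 / 5.9 1.4 0.3]. Elementwise product with the kernel and sum: 3.5·0.5 + 0.7·-1 + -2.3·1 + -2.7·0.5 + -1.8·0.5 + -1.3·0.5 + 5.9·1 + 1.4·1 + 0.3·2.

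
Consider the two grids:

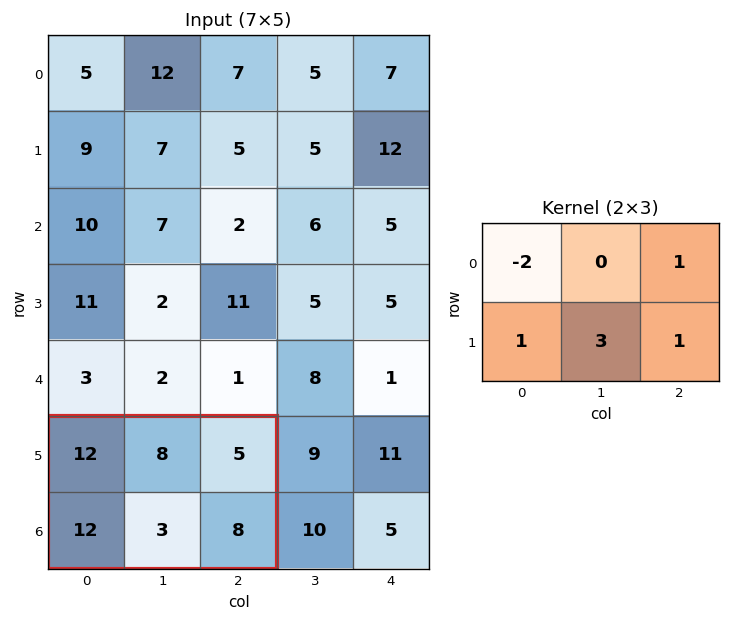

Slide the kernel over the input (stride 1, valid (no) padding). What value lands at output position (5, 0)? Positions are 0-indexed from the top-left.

10

The receptive field on the input at this output position is [12 8 5 / 12 3 8]. Elementwise product with the kernel and sum: 12·-2 + 5·1 + 12·1 + 3·3 + 8·1.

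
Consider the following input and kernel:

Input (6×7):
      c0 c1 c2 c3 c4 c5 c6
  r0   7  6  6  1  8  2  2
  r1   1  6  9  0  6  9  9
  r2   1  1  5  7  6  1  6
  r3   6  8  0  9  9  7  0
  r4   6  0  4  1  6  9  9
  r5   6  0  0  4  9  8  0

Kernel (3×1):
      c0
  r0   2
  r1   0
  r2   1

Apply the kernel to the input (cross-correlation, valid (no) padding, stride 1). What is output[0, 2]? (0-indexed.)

The receptive field on the input at this output position is [6 / 9 / 5]. Elementwise product with the kernel and sum: 6·2 + 5·1.

17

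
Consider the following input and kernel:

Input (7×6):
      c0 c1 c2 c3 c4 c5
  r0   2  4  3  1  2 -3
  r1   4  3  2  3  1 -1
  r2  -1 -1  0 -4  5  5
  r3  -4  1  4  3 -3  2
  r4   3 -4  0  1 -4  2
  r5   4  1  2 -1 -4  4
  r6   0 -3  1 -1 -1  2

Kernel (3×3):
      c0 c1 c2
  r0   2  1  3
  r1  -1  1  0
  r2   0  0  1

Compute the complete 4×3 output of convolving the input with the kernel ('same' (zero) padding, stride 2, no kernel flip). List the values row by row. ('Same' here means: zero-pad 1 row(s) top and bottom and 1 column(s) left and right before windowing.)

Output[0,0]: The receptive field on the zero-padded input at this output position is [0 0 0 / 0 2 4 / 0 4 3]. Elementwise product with the kernel and sum: 0·2 + 0·1 + 0·3 + 0·-1 + 2·1 + 3·1.
Output[0,1]: The receptive field on the zero-padded input at this output position is [0 0 0 / 4 3 1 / 3 2 3]. Elementwise product with the kernel and sum: 0·2 + 0·1 + 0·3 + 4·-1 + 3·1 + 3·1.

5 2 0
13 21 15
3 18 8
7 5 6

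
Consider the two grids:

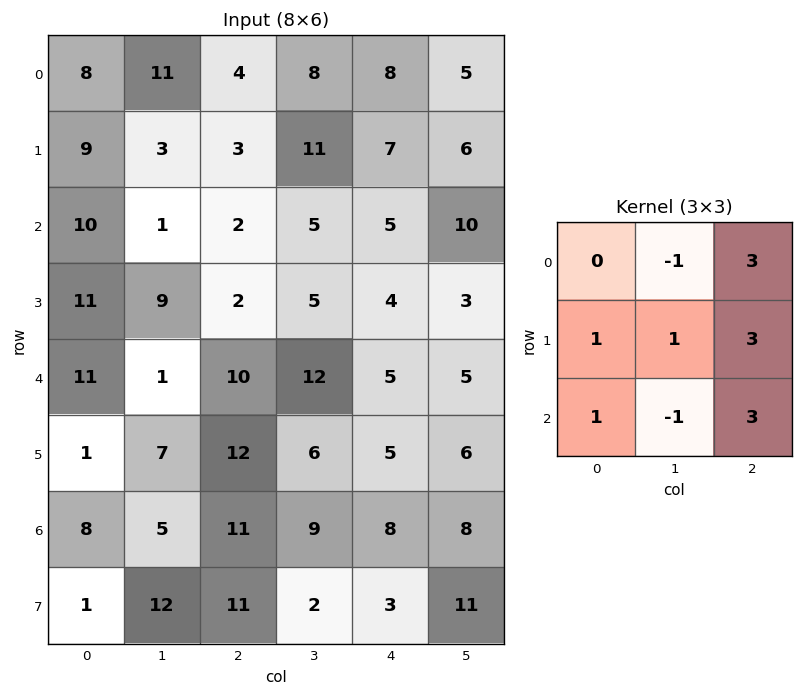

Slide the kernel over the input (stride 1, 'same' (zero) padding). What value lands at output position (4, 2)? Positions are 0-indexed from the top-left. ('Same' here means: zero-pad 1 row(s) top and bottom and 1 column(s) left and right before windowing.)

73

The receptive field on the zero-padded input at this output position is [9 2 5 / 1 10 12 / 7 12 6]. Elementwise product with the kernel and sum: 2·-1 + 5·3 + 1·1 + 10·1 + 12·3 + 7·1 + 12·-1 + 6·3.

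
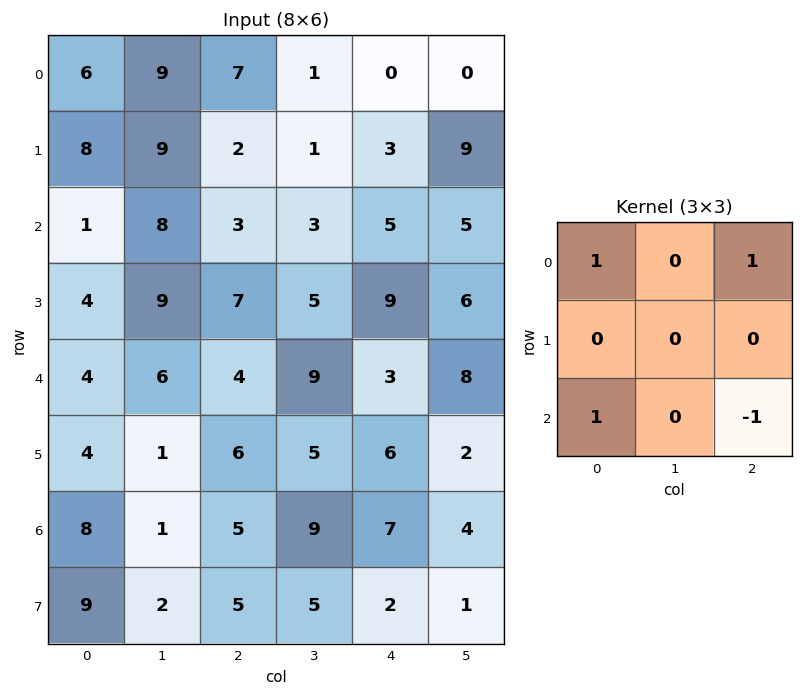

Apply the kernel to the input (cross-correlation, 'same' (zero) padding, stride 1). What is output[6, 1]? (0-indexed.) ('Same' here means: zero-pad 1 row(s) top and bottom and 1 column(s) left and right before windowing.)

14

The receptive field on the zero-padded input at this output position is [4 1 6 / 8 1 5 / 9 2 5]. Elementwise product with the kernel and sum: 4·1 + 6·1 + 9·1 + 5·-1.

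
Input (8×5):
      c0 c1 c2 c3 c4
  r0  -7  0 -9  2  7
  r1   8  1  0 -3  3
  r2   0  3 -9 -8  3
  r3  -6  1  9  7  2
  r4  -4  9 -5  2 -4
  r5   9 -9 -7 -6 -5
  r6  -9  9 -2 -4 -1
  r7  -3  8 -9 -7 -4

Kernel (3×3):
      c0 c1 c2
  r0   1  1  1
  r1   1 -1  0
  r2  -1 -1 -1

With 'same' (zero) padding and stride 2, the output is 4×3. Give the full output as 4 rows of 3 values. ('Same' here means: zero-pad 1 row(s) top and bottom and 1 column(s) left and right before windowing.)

Output[0,0]: The receptive field on the zero-padded input at this output position is [0 0 0 / 0 -7 0 / 0 8 1]. Elementwise product with the kernel and sum: 0·1 + 0·1 + 0·1 + 0·1 + -7·-1 + 0·-1 + 8·-1 + 1·-1.
Output[0,1]: The receptive field on the zero-padded input at this output position is [0 0 0 / 0 -9 2 / 1 0 -3]. Elementwise product with the kernel and sum: 0·1 + 0·1 + 0·1 + 0·1 + -9·-1 + 1·-1 + 0·-1 + -3·-1.

-2 11 -5
14 -7 -20
-1 53 26
4 -3 -3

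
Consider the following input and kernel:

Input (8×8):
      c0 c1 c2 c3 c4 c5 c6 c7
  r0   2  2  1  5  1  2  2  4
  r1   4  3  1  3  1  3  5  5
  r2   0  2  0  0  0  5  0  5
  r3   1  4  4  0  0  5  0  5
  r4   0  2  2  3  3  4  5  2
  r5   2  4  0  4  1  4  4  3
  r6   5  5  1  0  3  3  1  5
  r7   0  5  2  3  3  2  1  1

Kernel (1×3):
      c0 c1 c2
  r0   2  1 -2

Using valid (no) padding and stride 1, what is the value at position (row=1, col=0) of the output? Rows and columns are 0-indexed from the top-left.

The receptive field on the input at this output position is [4 3 1]. Elementwise product with the kernel and sum: 4·2 + 3·1 + 1·-2.

9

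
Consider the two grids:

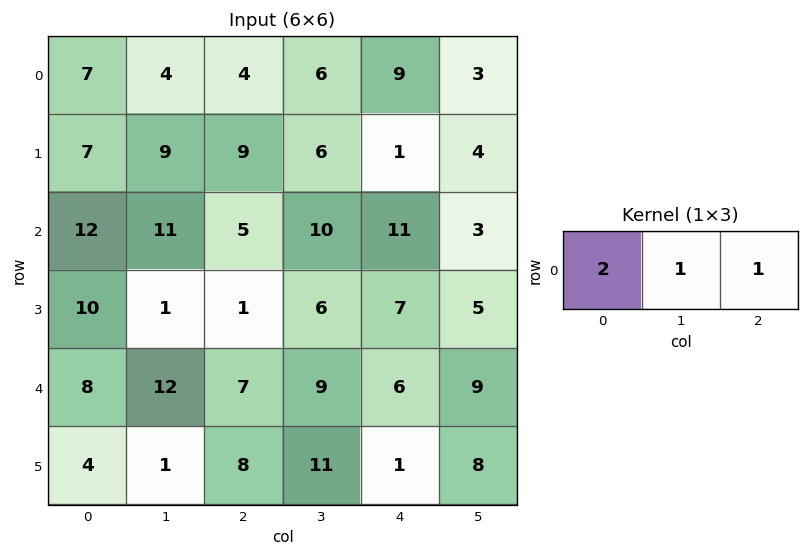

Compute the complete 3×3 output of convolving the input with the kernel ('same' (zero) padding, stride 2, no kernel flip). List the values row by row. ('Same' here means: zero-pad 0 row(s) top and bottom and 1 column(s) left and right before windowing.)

Output[0,0]: The receptive field on the zero-padded input at this output position is [0 7 4]. Elementwise product with the kernel and sum: 0·2 + 7·1 + 4·1.

11 18 24
23 37 34
20 40 33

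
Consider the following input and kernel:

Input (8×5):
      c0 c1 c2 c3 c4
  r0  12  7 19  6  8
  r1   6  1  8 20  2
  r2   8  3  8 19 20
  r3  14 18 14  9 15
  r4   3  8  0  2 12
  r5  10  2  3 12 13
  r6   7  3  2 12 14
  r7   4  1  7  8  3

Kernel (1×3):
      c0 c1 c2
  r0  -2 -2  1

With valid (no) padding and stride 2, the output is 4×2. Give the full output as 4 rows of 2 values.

-19 -42
-14 -34
-22 8
-18 -14

Output[0,0]: The receptive field on the input at this output position is [12 7 19]. Elementwise product with the kernel and sum: 12·-2 + 7·-2 + 19·1.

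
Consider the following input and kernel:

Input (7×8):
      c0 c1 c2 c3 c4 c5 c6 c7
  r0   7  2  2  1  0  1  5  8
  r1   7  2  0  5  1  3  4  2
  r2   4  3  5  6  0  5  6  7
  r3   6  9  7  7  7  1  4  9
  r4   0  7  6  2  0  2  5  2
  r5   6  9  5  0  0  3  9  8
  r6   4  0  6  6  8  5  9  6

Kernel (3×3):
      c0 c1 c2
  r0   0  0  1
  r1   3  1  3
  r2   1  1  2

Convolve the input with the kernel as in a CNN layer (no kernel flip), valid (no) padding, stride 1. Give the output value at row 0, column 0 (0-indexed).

The receptive field on the input at this output position is [7 2 2 / 7 2 0 / 4 3 5]. Elementwise product with the kernel and sum: 2·1 + 7·3 + 2·1 + 0·3 + 4·1 + 3·1 + 5·2.

42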